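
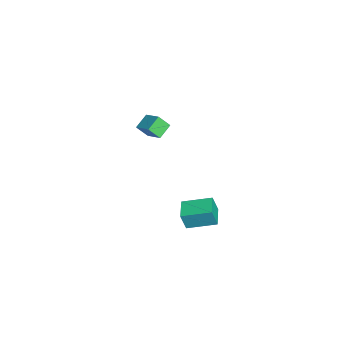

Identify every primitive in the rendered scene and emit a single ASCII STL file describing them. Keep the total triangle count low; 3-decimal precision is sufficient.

solid 
facet normal -0.700 0.550 0.455
outer loop
vertex -4.844 -4.053 1.773
vertex -3.902 -3.382 2.41
vertex -4.811 -3.417 1.055
endloop
endfacet
facet normal -0.714 -0.508 -0.482
outer loop
vertex -4.098 -3.978 0.59
vertex -4.844 -4.053 1.773
vertex -4.811 -3.417 1.055
endloop
endfacet
facet normal -0.700 0.550 0.456
outer loop
vertex -4.811 -3.417 1.055
vertex -3.902 -3.382 2.41
vertex -3.87 -2.746 1.692
endloop
endfacet
facet normal 0.034 0.663 -0.748
outer loop
vertex -3.87 -2.746 1.692
vertex -4.098 -3.978 0.59
vertex -4.811 -3.417 1.055
endloop
endfacet
facet normal -0.034 -0.663 0.748
outer loop
vertex -4.844 -4.053 1.773
vertex -3.189 -3.943 1.945
vertex -3.902 -3.382 2.41
endloop
endfacet
facet normal -0.713 -0.508 -0.482
outer loop
vertex -4.13 -4.614 1.308
vertex -4.844 -4.053 1.773
vertex -4.098 -3.978 0.59
endloop
endfacet
facet normal -0.034 -0.663 0.748
outer loop
vertex -4.13 -4.614 1.308
vertex -3.189 -3.943 1.945
vertex -4.844 -4.053 1.773
endloop
endfacet
facet normal 0.714 0.508 0.482
outer loop
vertex -3.902 -3.382 2.41
vertex -3.189 -3.943 1.945
vertex -3.87 -2.746 1.692
endloop
endfacet
facet normal 0.034 0.663 -0.748
outer loop
vertex -3.156 -3.307 1.227
vertex -4.098 -3.978 0.59
vertex -3.87 -2.746 1.692
endloop
endfacet
facet normal 0.713 0.508 0.483
outer loop
vertex -3.87 -2.746 1.692
vertex -3.189 -3.943 1.945
vertex -3.156 -3.307 1.227
endloop
endfacet
facet normal 0.700 -0.550 -0.456
outer loop
vertex -3.156 -3.307 1.227
vertex -4.13 -4.614 1.308
vertex -4.098 -3.978 0.59
endloop
endfacet
facet normal 0.700 -0.550 -0.455
outer loop
vertex -3.189 -3.943 1.945
vertex -4.13 -4.614 1.308
vertex -3.156 -3.307 1.227
endloop
endfacet
facet normal -0.994 0.063 0.087
outer loop
vertex 2.766 -2.267 1.237
vertex 2.906 -0.664 1.682
vertex 2.691 -1.962 0.161
endloop
endfacet
facet normal -0.083 -0.960 -0.266
outer loop
vertex 3.874 -2.036 0.058
vertex 2.766 -2.267 1.237
vertex 2.691 -1.962 0.161
endloop
endfacet
facet normal -0.994 0.063 0.087
outer loop
vertex 2.691 -1.962 0.161
vertex 2.906 -0.664 1.682
vertex 2.831 -0.358 0.607
endloop
endfacet
facet normal -0.067 0.273 -0.960
outer loop
vertex 2.831 -0.358 0.607
vertex 3.874 -2.036 0.058
vertex 2.691 -1.962 0.161
endloop
endfacet
facet normal 0.067 -0.272 0.960
outer loop
vertex 2.766 -2.267 1.237
vertex 4.089 -0.738 1.579
vertex 2.906 -0.664 1.682
endloop
endfacet
facet normal -0.084 -0.960 -0.267
outer loop
vertex 3.949 -2.342 1.133
vertex 2.766 -2.267 1.237
vertex 3.874 -2.036 0.058
endloop
endfacet
facet normal 0.067 -0.273 0.960
outer loop
vertex 3.949 -2.342 1.133
vertex 4.089 -0.738 1.579
vertex 2.766 -2.267 1.237
endloop
endfacet
facet normal 0.083 0.960 0.267
outer loop
vertex 2.906 -0.664 1.682
vertex 4.089 -0.738 1.579
vertex 2.831 -0.358 0.607
endloop
endfacet
facet normal -0.067 0.272 -0.960
outer loop
vertex 4.014 -0.433 0.503
vertex 3.874 -2.036 0.058
vertex 2.831 -0.358 0.607
endloop
endfacet
facet normal 0.084 0.960 0.266
outer loop
vertex 2.831 -0.358 0.607
vertex 4.089 -0.738 1.579
vertex 4.014 -0.433 0.503
endloop
endfacet
facet normal 0.994 -0.063 -0.087
outer loop
vertex 4.014 -0.433 0.503
vertex 3.949 -2.342 1.133
vertex 3.874 -2.036 0.058
endloop
endfacet
facet normal 0.994 -0.063 -0.087
outer loop
vertex 4.089 -0.738 1.579
vertex 3.949 -2.342 1.133
vertex 4.014 -0.433 0.503
endloop
endfacet

endsolid


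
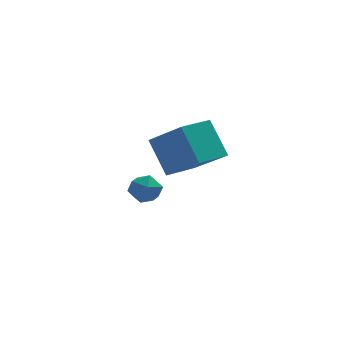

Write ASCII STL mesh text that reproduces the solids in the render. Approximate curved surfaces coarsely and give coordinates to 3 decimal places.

solid 
facet normal 0.051 0.998 0.035
outer loop
vertex -1.488 3.931 -2.181
vertex -1.658 3.918 -1.562
vertex -1.038 3.892 -1.725
endloop
endfacet
facet normal 0.512 0.736 -0.442
outer loop
vertex -1.488 3.931 -2.181
vertex -1.038 3.892 -1.725
vertex -0.988 3.537 -2.258
endloop
endfacet
facet normal 0.141 0.359 -0.923
outer loop
vertex -1.488 3.931 -2.181
vertex -0.988 3.537 -2.258
vertex -1.577 3.344 -2.423
endloop
endfacet
facet normal -0.548 0.388 -0.741
outer loop
vertex -1.488 3.931 -2.181
vertex -1.577 3.344 -2.423
vertex -1.991 3.58 -1.993
endloop
endfacet
facet normal -0.603 0.784 -0.149
outer loop
vertex -1.488 3.931 -2.181
vertex -1.991 3.58 -1.993
vertex -1.658 3.918 -1.562
endloop
endfacet
facet normal 0.952 0.288 -0.102
outer loop
vertex -0.988 3.537 -2.258
vertex -1.038 3.892 -1.725
vertex -0.849 3.28 -1.687
endloop
endfacet
facet normal 0.206 0.712 0.671
outer loop
vertex -1.038 3.892 -1.725
vertex -1.658 3.918 -1.562
vertex -1.263 3.516 -1.257
endloop
endfacet
facet normal -0.853 0.366 0.372
outer loop
vertex -1.658 3.918 -1.562
vertex -1.991 3.58 -1.993
vertex -1.852 3.323 -1.422
endloop
endfacet
facet normal -0.763 -0.272 -0.586
outer loop
vertex -1.991 3.58 -1.993
vertex -1.577 3.344 -2.423
vertex -1.802 2.968 -1.955
endloop
endfacet
facet normal 0.352 -0.322 -0.879
outer loop
vertex -1.577 3.344 -2.423
vertex -0.988 3.537 -2.258
vertex -1.182 2.942 -2.118
endloop
endfacet
facet normal 0.548 -0.388 0.741
outer loop
vertex -1.352 2.929 -1.499
vertex -0.849 3.28 -1.687
vertex -1.263 3.516 -1.257
endloop
endfacet
facet normal -0.141 -0.359 0.923
outer loop
vertex -1.352 2.929 -1.499
vertex -1.263 3.516 -1.257
vertex -1.852 3.323 -1.422
endloop
endfacet
facet normal -0.512 -0.736 0.442
outer loop
vertex -1.352 2.929 -1.499
vertex -1.852 3.323 -1.422
vertex -1.802 2.968 -1.955
endloop
endfacet
facet normal -0.051 -0.998 -0.035
outer loop
vertex -1.352 2.929 -1.499
vertex -1.802 2.968 -1.955
vertex -1.182 2.942 -2.118
endloop
endfacet
facet normal 0.603 -0.784 0.149
outer loop
vertex -1.352 2.929 -1.499
vertex -1.182 2.942 -2.118
vertex -0.849 3.28 -1.687
endloop
endfacet
facet normal 0.763 0.272 0.586
outer loop
vertex -1.263 3.516 -1.257
vertex -0.849 3.28 -1.687
vertex -1.038 3.892 -1.725
endloop
endfacet
facet normal -0.352 0.322 0.879
outer loop
vertex -1.852 3.323 -1.422
vertex -1.263 3.516 -1.257
vertex -1.658 3.918 -1.562
endloop
endfacet
facet normal -0.952 -0.288 0.102
outer loop
vertex -1.802 2.968 -1.955
vertex -1.852 3.323 -1.422
vertex -1.991 3.58 -1.993
endloop
endfacet
facet normal -0.206 -0.712 -0.671
outer loop
vertex -1.182 2.942 -2.118
vertex -1.802 2.968 -1.955
vertex -1.577 3.344 -2.423
endloop
endfacet
facet normal 0.853 -0.366 -0.372
outer loop
vertex -0.849 3.28 -1.687
vertex -1.182 2.942 -2.118
vertex -0.988 3.537 -2.258
endloop
endfacet
facet normal -0.556 0.577 -0.598
outer loop
vertex -1.401 0.609 1.777
vertex -0.492 1.386 1.682
vertex -0.902 -0.117 0.613
endloop
endfacet
facet normal -0.758 -0.648 0.079
outer loop
vertex 0.032 -1.086 1.618
vertex -1.401 0.609 1.777
vertex -0.902 -0.117 0.613
endloop
endfacet
facet normal -0.556 0.577 -0.598
outer loop
vertex -0.902 -0.117 0.613
vertex -0.492 1.386 1.682
vertex 0.007 0.661 0.518
endloop
endfacet
facet normal 0.342 -0.497 -0.797
outer loop
vertex 0.007 0.661 0.518
vertex 0.032 -1.086 1.618
vertex -0.902 -0.117 0.613
endloop
endfacet
facet normal -0.342 0.497 0.797
outer loop
vertex -1.401 0.609 1.777
vertex 0.442 0.417 2.687
vertex -0.492 1.386 1.682
endloop
endfacet
facet normal -0.758 -0.648 0.079
outer loop
vertex -0.467 -0.361 2.782
vertex -1.401 0.609 1.777
vertex 0.032 -1.086 1.618
endloop
endfacet
facet normal -0.342 0.497 0.798
outer loop
vertex -0.467 -0.361 2.782
vertex 0.442 0.417 2.687
vertex -1.401 0.609 1.777
endloop
endfacet
facet normal 0.757 0.648 -0.079
outer loop
vertex -0.492 1.386 1.682
vertex 0.442 0.417 2.687
vertex 0.007 0.661 0.518
endloop
endfacet
facet normal 0.342 -0.497 -0.797
outer loop
vertex 0.941 -0.309 1.523
vertex 0.032 -1.086 1.618
vertex 0.007 0.661 0.518
endloop
endfacet
facet normal 0.758 0.648 -0.079
outer loop
vertex 0.007 0.661 0.518
vertex 0.442 0.417 2.687
vertex 0.941 -0.309 1.523
endloop
endfacet
facet normal 0.556 -0.577 0.598
outer loop
vertex 0.941 -0.309 1.523
vertex -0.467 -0.361 2.782
vertex 0.032 -1.086 1.618
endloop
endfacet
facet normal 0.556 -0.577 0.598
outer loop
vertex 0.442 0.417 2.687
vertex -0.467 -0.361 2.782
vertex 0.941 -0.309 1.523
endloop
endfacet

endsolid


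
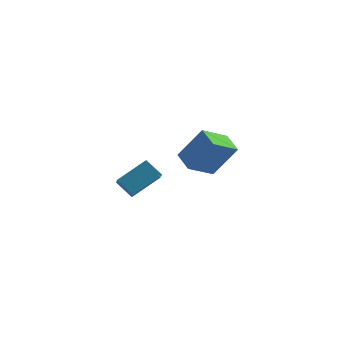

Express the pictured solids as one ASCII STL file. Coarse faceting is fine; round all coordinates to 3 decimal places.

solid 
facet normal -0.612 0.741 0.276
outer loop
vertex 0.348 3.69 2.107
vertex 1.293 4.779 1.283
vertex -0.766 3.392 0.437
endloop
endfacet
facet normal -0.569 -0.656 0.497
outer loop
vertex -0.013 2.481 0.097
vertex 0.348 3.69 2.107
vertex -0.766 3.392 0.437
endloop
endfacet
facet normal -0.613 0.740 0.277
outer loop
vertex -0.766 3.392 0.437
vertex 1.293 4.779 1.283
vertex 0.178 4.481 -0.387
endloop
endfacet
facet normal -0.549 -0.147 -0.823
outer loop
vertex 0.178 4.481 -0.387
vertex -0.013 2.481 0.097
vertex -0.766 3.392 0.437
endloop
endfacet
facet normal 0.549 0.146 0.823
outer loop
vertex 0.348 3.69 2.107
vertex 2.046 3.868 0.943
vertex 1.293 4.779 1.283
endloop
endfacet
facet normal -0.569 -0.656 0.497
outer loop
vertex 1.102 2.779 1.767
vertex 0.348 3.69 2.107
vertex -0.013 2.481 0.097
endloop
endfacet
facet normal 0.549 0.147 0.823
outer loop
vertex 1.102 2.779 1.767
vertex 2.046 3.868 0.943
vertex 0.348 3.69 2.107
endloop
endfacet
facet normal 0.569 0.656 -0.497
outer loop
vertex 1.293 4.779 1.283
vertex 2.046 3.868 0.943
vertex 0.178 4.481 -0.387
endloop
endfacet
facet normal -0.549 -0.147 -0.823
outer loop
vertex 0.932 3.57 -0.727
vertex -0.013 2.481 0.097
vertex 0.178 4.481 -0.387
endloop
endfacet
facet normal 0.569 0.656 -0.496
outer loop
vertex 0.178 4.481 -0.387
vertex 2.046 3.868 0.943
vertex 0.932 3.57 -0.727
endloop
endfacet
facet normal 0.612 -0.741 -0.277
outer loop
vertex 0.932 3.57 -0.727
vertex 1.102 2.779 1.767
vertex -0.013 2.481 0.097
endloop
endfacet
facet normal 0.613 -0.740 -0.277
outer loop
vertex 2.046 3.868 0.943
vertex 1.102 2.779 1.767
vertex 0.932 3.57 -0.727
endloop
endfacet
facet normal -0.626 -0.580 -0.522
outer loop
vertex -1.909 -2.681 1.922
vertex -2.408 -1.173 0.844
vertex -1.115 -2.914 1.229
endloop
endfacet
facet normal 0.260 -0.785 0.562
outer loop
vertex -0.052 -1.927 2.116
vertex -1.909 -2.681 1.922
vertex -1.115 -2.914 1.229
endloop
endfacet
facet normal -0.626 -0.580 -0.521
outer loop
vertex -1.115 -2.914 1.229
vertex -2.408 -1.173 0.844
vertex -1.614 -1.406 0.15
endloop
endfacet
facet normal 0.736 -0.216 -0.642
outer loop
vertex -1.614 -1.406 0.15
vertex -0.052 -1.927 2.116
vertex -1.115 -2.914 1.229
endloop
endfacet
facet normal -0.736 0.215 0.642
outer loop
vertex -1.909 -2.681 1.922
vertex -1.345 -0.186 1.731
vertex -2.408 -1.173 0.844
endloop
endfacet
facet normal 0.260 -0.785 0.561
outer loop
vertex -0.846 -1.694 2.81
vertex -1.909 -2.681 1.922
vertex -0.052 -1.927 2.116
endloop
endfacet
facet normal -0.736 0.216 0.642
outer loop
vertex -0.846 -1.694 2.81
vertex -1.345 -0.186 1.731
vertex -1.909 -2.681 1.922
endloop
endfacet
facet normal -0.260 0.785 -0.562
outer loop
vertex -2.408 -1.173 0.844
vertex -1.345 -0.186 1.731
vertex -1.614 -1.406 0.15
endloop
endfacet
facet normal 0.736 -0.215 -0.642
outer loop
vertex -0.551 -0.419 1.038
vertex -0.052 -1.927 2.116
vertex -1.614 -1.406 0.15
endloop
endfacet
facet normal -0.260 0.785 -0.562
outer loop
vertex -1.614 -1.406 0.15
vertex -1.345 -0.186 1.731
vertex -0.551 -0.419 1.038
endloop
endfacet
facet normal 0.626 0.580 0.521
outer loop
vertex -0.551 -0.419 1.038
vertex -0.846 -1.694 2.81
vertex -0.052 -1.927 2.116
endloop
endfacet
facet normal 0.626 0.580 0.522
outer loop
vertex -1.345 -0.186 1.731
vertex -0.846 -1.694 2.81
vertex -0.551 -0.419 1.038
endloop
endfacet

endsolid


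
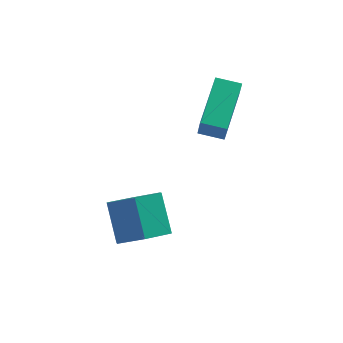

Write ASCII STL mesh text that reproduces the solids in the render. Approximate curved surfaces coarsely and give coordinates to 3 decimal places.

solid 
facet normal 0.177 -0.711 -0.680
outer loop
vertex -1.071 -3.111 -1.539
vertex -1.908 -3.57 -1.277
vertex -1.921 -2.888 -1.994
endloop
endfacet
facet normal 0.480 0.666 -0.571
outer loop
vertex -1.071 -3.111 -1.539
vertex -1.921 -2.888 -1.994
vertex -1.335 -2.051 -0.525
endloop
endfacet
facet normal 0.480 0.666 -0.571
outer loop
vertex -1.335 -2.051 -0.525
vertex -1.921 -2.888 -1.994
vertex -2.186 -1.828 -0.981
endloop
endfacet
facet normal -0.178 0.712 0.680
outer loop
vertex -1.335 -2.051 -0.525
vertex -2.186 -1.828 -0.981
vertex -2.172 -2.51 -0.263
endloop
endfacet
facet normal 0.177 -0.711 -0.680
outer loop
vertex -1.921 -2.888 -1.994
vertex -1.908 -3.57 -1.277
vertex -2.758 -3.347 -1.732
endloop
endfacet
facet normal -0.504 0.528 -0.684
outer loop
vertex -1.921 -2.888 -1.994
vertex -2.758 -3.347 -1.732
vertex -2.186 -1.828 -0.981
endloop
endfacet
facet normal -0.504 0.528 -0.684
outer loop
vertex -2.186 -1.828 -0.981
vertex -2.758 -3.347 -1.732
vertex -3.023 -2.287 -0.718
endloop
endfacet
facet normal -0.177 0.712 0.680
outer loop
vertex -2.186 -1.828 -0.981
vertex -3.023 -2.287 -0.718
vertex -2.172 -2.51 -0.263
endloop
endfacet
facet normal 0.177 -0.711 -0.680
outer loop
vertex -2.758 -3.347 -1.732
vertex -1.908 -3.57 -1.277
vertex -2.745 -4.029 -1.015
endloop
endfacet
facet normal -0.984 -0.138 -0.113
outer loop
vertex -2.758 -3.347 -1.732
vertex -2.745 -4.029 -1.015
vertex -3.023 -2.287 -0.718
endloop
endfacet
facet normal -0.984 -0.138 -0.112
outer loop
vertex -3.023 -2.287 -0.718
vertex -2.745 -4.029 -1.015
vertex -3.009 -2.969 -0.001
endloop
endfacet
facet normal -0.177 0.711 0.680
outer loop
vertex -3.023 -2.287 -0.718
vertex -3.009 -2.969 -0.001
vertex -2.172 -2.51 -0.263
endloop
endfacet
facet normal 0.178 -0.712 -0.680
outer loop
vertex -2.745 -4.029 -1.015
vertex -1.908 -3.57 -1.277
vertex -1.894 -4.252 -0.559
endloop
endfacet
facet normal -0.480 -0.666 0.571
outer loop
vertex -2.745 -4.029 -1.015
vertex -1.894 -4.252 -0.559
vertex -3.009 -2.969 -0.001
endloop
endfacet
facet normal -0.480 -0.666 0.571
outer loop
vertex -3.009 -2.969 -0.001
vertex -1.894 -4.252 -0.559
vertex -2.159 -3.192 0.454
endloop
endfacet
facet normal -0.177 0.711 0.680
outer loop
vertex -3.009 -2.969 -0.001
vertex -2.159 -3.192 0.454
vertex -2.172 -2.51 -0.263
endloop
endfacet
facet normal 0.177 -0.712 -0.680
outer loop
vertex -1.894 -4.252 -0.559
vertex -1.908 -3.57 -1.277
vertex -1.057 -3.793 -0.822
endloop
endfacet
facet normal 0.504 -0.527 0.684
outer loop
vertex -1.894 -4.252 -0.559
vertex -1.057 -3.793 -0.822
vertex -2.159 -3.192 0.454
endloop
endfacet
facet normal 0.504 -0.528 0.684
outer loop
vertex -2.159 -3.192 0.454
vertex -1.057 -3.793 -0.822
vertex -1.322 -2.733 0.192
endloop
endfacet
facet normal -0.177 0.711 0.680
outer loop
vertex -2.159 -3.192 0.454
vertex -1.322 -2.733 0.192
vertex -2.172 -2.51 -0.263
endloop
endfacet
facet normal 0.177 -0.711 -0.680
outer loop
vertex -1.057 -3.793 -0.822
vertex -1.908 -3.57 -1.277
vertex -1.071 -3.111 -1.539
endloop
endfacet
facet normal 0.984 0.138 0.112
outer loop
vertex -1.057 -3.793 -0.822
vertex -1.071 -3.111 -1.539
vertex -1.322 -2.733 0.192
endloop
endfacet
facet normal 0.984 0.137 0.113
outer loop
vertex -1.322 -2.733 0.192
vertex -1.071 -3.111 -1.539
vertex -1.335 -2.051 -0.525
endloop
endfacet
facet normal -0.177 0.711 0.680
outer loop
vertex -1.322 -2.733 0.192
vertex -1.335 -2.051 -0.525
vertex -2.172 -2.51 -0.263
endloop
endfacet
facet normal -0.951 0.266 0.160
outer loop
vertex -0.031 -1.066 2.067
vertex 0.567 0.689 2.701
vertex -0.084 -0.735 1.199
endloop
endfacet
facet normal -0.305 -0.896 -0.323
outer loop
vertex 0.753 -0.969 1.059
vertex -0.031 -1.066 2.067
vertex -0.084 -0.735 1.199
endloop
endfacet
facet normal -0.951 0.266 0.160
outer loop
vertex -0.084 -0.735 1.199
vertex 0.567 0.689 2.701
vertex 0.514 1.021 1.834
endloop
endfacet
facet normal -0.056 0.356 -0.933
outer loop
vertex 0.514 1.021 1.834
vertex 0.753 -0.969 1.059
vertex -0.084 -0.735 1.199
endloop
endfacet
facet normal 0.056 -0.356 0.933
outer loop
vertex -0.031 -1.066 2.067
vertex 1.404 0.455 2.561
vertex 0.567 0.689 2.701
endloop
endfacet
facet normal -0.306 -0.895 -0.324
outer loop
vertex 0.806 -1.301 1.926
vertex -0.031 -1.066 2.067
vertex 0.753 -0.969 1.059
endloop
endfacet
facet normal 0.057 -0.357 0.933
outer loop
vertex 0.806 -1.301 1.926
vertex 1.404 0.455 2.561
vertex -0.031 -1.066 2.067
endloop
endfacet
facet normal 0.305 0.896 0.324
outer loop
vertex 0.567 0.689 2.701
vertex 1.404 0.455 2.561
vertex 0.514 1.021 1.834
endloop
endfacet
facet normal -0.057 0.356 -0.933
outer loop
vertex 1.351 0.786 1.693
vertex 0.753 -0.969 1.059
vertex 0.514 1.021 1.834
endloop
endfacet
facet normal 0.306 0.896 0.323
outer loop
vertex 0.514 1.021 1.834
vertex 1.404 0.455 2.561
vertex 1.351 0.786 1.693
endloop
endfacet
facet normal 0.951 -0.266 -0.160
outer loop
vertex 1.351 0.786 1.693
vertex 0.806 -1.301 1.926
vertex 0.753 -0.969 1.059
endloop
endfacet
facet normal 0.951 -0.266 -0.160
outer loop
vertex 1.404 0.455 2.561
vertex 0.806 -1.301 1.926
vertex 1.351 0.786 1.693
endloop
endfacet

endsolid


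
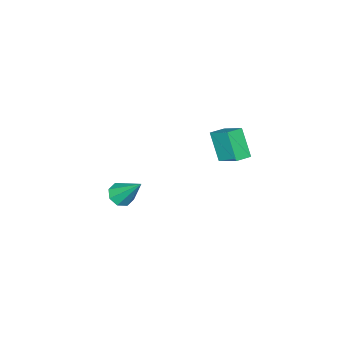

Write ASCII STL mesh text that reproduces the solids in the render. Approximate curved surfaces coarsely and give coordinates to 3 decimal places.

solid 
facet normal 0.114 -0.605 -0.788
outer loop
vertex 4.361 0.418 -1.912
vertex 3.815 0.011 -1.679
vertex 3.874 0.584 -2.11
endloop
endfacet
facet normal 0.401 0.882 -0.248
outer loop
vertex 4.361 0.418 -1.912
vertex 3.874 0.584 -2.11
vertex 3.565 1.329 0.039
endloop
endfacet
facet normal 0.114 -0.605 -0.788
outer loop
vertex 3.874 0.584 -2.11
vertex 3.815 0.011 -1.679
vertex 3.352 0.415 -2.056
endloop
endfacet
facet normal -0.321 0.880 -0.351
outer loop
vertex 3.874 0.584 -2.11
vertex 3.352 0.415 -2.056
vertex 3.565 1.329 0.039
endloop
endfacet
facet normal 0.115 -0.604 -0.789
outer loop
vertex 3.352 0.415 -2.056
vertex 3.815 0.011 -1.679
vertex 3.102 0.008 -1.781
endloop
endfacet
facet normal -0.879 0.464 -0.113
outer loop
vertex 3.352 0.415 -2.056
vertex 3.102 0.008 -1.781
vertex 3.565 1.329 0.039
endloop
endfacet
facet normal 0.115 -0.605 -0.788
outer loop
vertex 3.102 0.008 -1.781
vertex 3.815 0.011 -1.679
vertex 3.269 -0.396 -1.446
endloop
endfacet
facet normal -0.938 -0.119 0.325
outer loop
vertex 3.102 0.008 -1.781
vertex 3.269 -0.396 -1.446
vertex 3.565 1.329 0.039
endloop
endfacet
facet normal 0.114 -0.604 -0.789
outer loop
vertex 3.269 -0.396 -1.446
vertex 3.815 0.011 -1.679
vertex 3.755 -0.563 -1.248
endloop
endfacet
facet normal -0.470 -0.528 0.707
outer loop
vertex 3.269 -0.396 -1.446
vertex 3.755 -0.563 -1.248
vertex 3.565 1.329 0.039
endloop
endfacet
facet normal 0.115 -0.604 -0.789
outer loop
vertex 3.755 -0.563 -1.248
vertex 3.815 0.011 -1.679
vertex 4.277 -0.393 -1.302
endloop
endfacet
facet normal 0.255 -0.526 0.811
outer loop
vertex 3.755 -0.563 -1.248
vertex 4.277 -0.393 -1.302
vertex 3.565 1.329 0.039
endloop
endfacet
facet normal 0.113 -0.605 -0.788
outer loop
vertex 4.277 -0.393 -1.302
vertex 3.815 0.011 -1.679
vertex 4.527 0.013 -1.578
endloop
endfacet
facet normal 0.812 -0.110 0.573
outer loop
vertex 4.277 -0.393 -1.302
vertex 4.527 0.013 -1.578
vertex 3.565 1.329 0.039
endloop
endfacet
facet normal 0.114 -0.604 -0.789
outer loop
vertex 4.527 0.013 -1.578
vertex 3.815 0.011 -1.679
vertex 4.361 0.418 -1.912
endloop
endfacet
facet normal 0.872 0.470 0.136
outer loop
vertex 4.527 0.013 -1.578
vertex 4.361 0.418 -1.912
vertex 3.565 1.329 0.039
endloop
endfacet
facet normal -0.989 0.105 -0.102
outer loop
vertex -3.839 -1.398 -1.853
vertex -3.8 0.037 -0.75
vertex -3.58 -0.323 -3.261
endloop
endfacet
facet normal -0.022 -0.793 -0.609
outer loop
vertex -2.7 -0.417 -3.17
vertex -3.839 -1.398 -1.853
vertex -3.58 -0.323 -3.261
endloop
endfacet
facet normal -0.989 0.105 -0.102
outer loop
vertex -3.58 -0.323 -3.261
vertex -3.8 0.037 -0.75
vertex -3.541 1.112 -2.158
endloop
endfacet
facet normal 0.145 0.600 -0.786
outer loop
vertex -3.541 1.112 -2.158
vertex -2.7 -0.417 -3.17
vertex -3.58 -0.323 -3.261
endloop
endfacet
facet normal -0.145 -0.600 0.786
outer loop
vertex -3.839 -1.398 -1.853
vertex -2.92 -0.057 -0.659
vertex -3.8 0.037 -0.75
endloop
endfacet
facet normal -0.022 -0.793 -0.609
outer loop
vertex -2.959 -1.492 -1.762
vertex -3.839 -1.398 -1.853
vertex -2.7 -0.417 -3.17
endloop
endfacet
facet normal -0.145 -0.600 0.786
outer loop
vertex -2.959 -1.492 -1.762
vertex -2.92 -0.057 -0.659
vertex -3.839 -1.398 -1.853
endloop
endfacet
facet normal 0.022 0.793 0.609
outer loop
vertex -3.8 0.037 -0.75
vertex -2.92 -0.057 -0.659
vertex -3.541 1.112 -2.158
endloop
endfacet
facet normal 0.145 0.600 -0.786
outer loop
vertex -2.661 1.018 -2.067
vertex -2.7 -0.417 -3.17
vertex -3.541 1.112 -2.158
endloop
endfacet
facet normal 0.022 0.793 0.609
outer loop
vertex -3.541 1.112 -2.158
vertex -2.92 -0.057 -0.659
vertex -2.661 1.018 -2.067
endloop
endfacet
facet normal 0.989 -0.105 0.102
outer loop
vertex -2.661 1.018 -2.067
vertex -2.959 -1.492 -1.762
vertex -2.7 -0.417 -3.17
endloop
endfacet
facet normal 0.989 -0.105 0.102
outer loop
vertex -2.92 -0.057 -0.659
vertex -2.959 -1.492 -1.762
vertex -2.661 1.018 -2.067
endloop
endfacet

endsolid


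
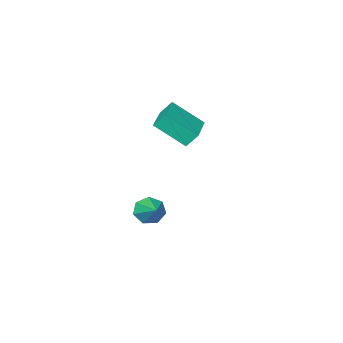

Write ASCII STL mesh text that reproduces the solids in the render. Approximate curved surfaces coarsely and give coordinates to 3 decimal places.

solid 
facet normal -0.345 -0.817 -0.462
outer loop
vertex -1.178 -4.267 -2.345
vertex -1.609 -3.813 -2.826
vertex -0.869 -4.07 -2.924
endloop
endfacet
facet normal 0.892 -0.102 0.441
outer loop
vertex -1.178 -4.267 -2.345
vertex -0.869 -4.07 -2.924
vertex -1.091 -2.587 -2.134
endloop
endfacet
facet normal -0.345 -0.818 -0.461
outer loop
vertex -0.869 -4.07 -2.924
vertex -1.609 -3.813 -2.826
vertex -1.118 -3.68 -3.43
endloop
endfacet
facet normal 0.930 0.271 -0.248
outer loop
vertex -0.869 -4.07 -2.924
vertex -1.118 -3.68 -3.43
vertex -1.091 -2.587 -2.134
endloop
endfacet
facet normal -0.346 -0.817 -0.461
outer loop
vertex -1.118 -3.68 -3.43
vertex -1.609 -3.813 -2.826
vertex -1.736 -3.389 -3.481
endloop
endfacet
facet normal 0.381 0.703 -0.601
outer loop
vertex -1.118 -3.68 -3.43
vertex -1.736 -3.389 -3.481
vertex -1.091 -2.587 -2.134
endloop
endfacet
facet normal -0.345 -0.817 -0.462
outer loop
vertex -1.736 -3.389 -3.481
vertex -1.609 -3.813 -2.826
vertex -2.26 -3.418 -3.038
endloop
endfacet
facet normal -0.346 0.870 -0.352
outer loop
vertex -1.736 -3.389 -3.481
vertex -2.26 -3.418 -3.038
vertex -1.091 -2.587 -2.134
endloop
endfacet
facet normal -0.346 -0.817 -0.461
outer loop
vertex -2.26 -3.418 -3.038
vertex -1.609 -3.813 -2.826
vertex -2.293 -3.744 -2.436
endloop
endfacet
facet normal -0.699 0.645 0.311
outer loop
vertex -2.26 -3.418 -3.038
vertex -2.293 -3.744 -2.436
vertex -1.091 -2.587 -2.134
endloop
endfacet
facet normal -0.346 -0.817 -0.462
outer loop
vertex -2.293 -3.744 -2.436
vertex -1.609 -3.813 -2.826
vertex -1.811 -4.122 -2.128
endloop
endfacet
facet normal -0.413 0.197 0.889
outer loop
vertex -2.293 -3.744 -2.436
vertex -1.811 -4.122 -2.128
vertex -1.091 -2.587 -2.134
endloop
endfacet
facet normal -0.345 -0.817 -0.462
outer loop
vertex -1.811 -4.122 -2.128
vertex -1.609 -3.813 -2.826
vertex -1.178 -4.267 -2.345
endloop
endfacet
facet normal 0.294 -0.134 0.946
outer loop
vertex -1.811 -4.122 -2.128
vertex -1.178 -4.267 -2.345
vertex -1.091 -2.587 -2.134
endloop
endfacet
facet normal -0.722 -0.690 -0.051
outer loop
vertex -2.656 -3.472 3.91
vertex -3.623 -2.373 2.746
vertex -2.257 -3.84 3.231
endloop
endfacet
facet normal 0.517 -0.588 0.622
outer loop
vertex -0.797 -2.447 3.334
vertex -2.656 -3.472 3.91
vertex -2.257 -3.84 3.231
endloop
endfacet
facet normal -0.722 -0.690 -0.052
outer loop
vertex -2.257 -3.84 3.231
vertex -3.623 -2.373 2.746
vertex -3.223 -2.741 2.067
endloop
endfacet
facet normal 0.459 -0.424 -0.781
outer loop
vertex -3.223 -2.741 2.067
vertex -0.797 -2.447 3.334
vertex -2.257 -3.84 3.231
endloop
endfacet
facet normal -0.459 0.423 0.781
outer loop
vertex -2.656 -3.472 3.91
vertex -2.163 -0.98 2.849
vertex -3.623 -2.373 2.746
endloop
endfacet
facet normal 0.517 -0.587 0.623
outer loop
vertex -1.197 -2.079 4.013
vertex -2.656 -3.472 3.91
vertex -0.797 -2.447 3.334
endloop
endfacet
facet normal -0.459 0.423 0.781
outer loop
vertex -1.197 -2.079 4.013
vertex -2.163 -0.98 2.849
vertex -2.656 -3.472 3.91
endloop
endfacet
facet normal -0.517 0.588 -0.623
outer loop
vertex -3.623 -2.373 2.746
vertex -2.163 -0.98 2.849
vertex -3.223 -2.741 2.067
endloop
endfacet
facet normal 0.459 -0.423 -0.781
outer loop
vertex -1.764 -1.348 2.17
vertex -0.797 -2.447 3.334
vertex -3.223 -2.741 2.067
endloop
endfacet
facet normal -0.517 0.588 -0.622
outer loop
vertex -3.223 -2.741 2.067
vertex -2.163 -0.98 2.849
vertex -1.764 -1.348 2.17
endloop
endfacet
facet normal 0.722 0.690 0.051
outer loop
vertex -1.764 -1.348 2.17
vertex -1.197 -2.079 4.013
vertex -0.797 -2.447 3.334
endloop
endfacet
facet normal 0.723 0.689 0.051
outer loop
vertex -2.163 -0.98 2.849
vertex -1.197 -2.079 4.013
vertex -1.764 -1.348 2.17
endloop
endfacet

endsolid


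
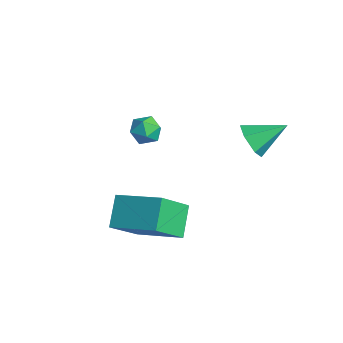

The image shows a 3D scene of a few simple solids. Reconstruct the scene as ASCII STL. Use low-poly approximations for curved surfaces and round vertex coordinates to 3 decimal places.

solid 
facet normal -0.577 0.489 0.654
outer loop
vertex -0.467 -2.832 -1.563
vertex 1.097 -1.799 -0.956
vertex -0.825 -1.535 -2.848
endloop
endfacet
facet normal -0.794 -0.524 -0.308
outer loop
vertex -0.017 -2.221 -3.764
vertex -0.467 -2.832 -1.563
vertex -0.825 -1.535 -2.848
endloop
endfacet
facet normal -0.576 0.490 0.654
outer loop
vertex -0.825 -1.535 -2.848
vertex 1.097 -1.799 -0.956
vertex 0.74 -0.503 -2.242
endloop
endfacet
facet normal -0.192 0.697 -0.691
outer loop
vertex 0.74 -0.503 -2.242
vertex -0.017 -2.221 -3.764
vertex -0.825 -1.535 -2.848
endloop
endfacet
facet normal 0.192 -0.697 0.691
outer loop
vertex -0.467 -2.832 -1.563
vertex 1.905 -2.485 -1.872
vertex 1.097 -1.799 -0.956
endloop
endfacet
facet normal -0.794 -0.524 -0.308
outer loop
vertex 0.34 -3.517 -2.478
vertex -0.467 -2.832 -1.563
vertex -0.017 -2.221 -3.764
endloop
endfacet
facet normal 0.192 -0.697 0.691
outer loop
vertex 0.34 -3.517 -2.478
vertex 1.905 -2.485 -1.872
vertex -0.467 -2.832 -1.563
endloop
endfacet
facet normal 0.794 0.524 0.308
outer loop
vertex 1.097 -1.799 -0.956
vertex 1.905 -2.485 -1.872
vertex 0.74 -0.503 -2.242
endloop
endfacet
facet normal -0.192 0.697 -0.691
outer loop
vertex 1.547 -1.188 -3.157
vertex -0.017 -2.221 -3.764
vertex 0.74 -0.503 -2.242
endloop
endfacet
facet normal 0.794 0.524 0.308
outer loop
vertex 0.74 -0.503 -2.242
vertex 1.905 -2.485 -1.872
vertex 1.547 -1.188 -3.157
endloop
endfacet
facet normal 0.577 -0.490 -0.654
outer loop
vertex 1.547 -1.188 -3.157
vertex 0.34 -3.517 -2.478
vertex -0.017 -2.221 -3.764
endloop
endfacet
facet normal 0.576 -0.489 -0.655
outer loop
vertex 1.905 -2.485 -1.872
vertex 0.34 -3.517 -2.478
vertex 1.547 -1.188 -3.157
endloop
endfacet
facet normal -0.291 -0.831 -0.473
outer loop
vertex 2.419 1.451 0.961
vertex 1.926 1.299 1.532
vertex 1.699 1.721 0.93
endloop
endfacet
facet normal 0.302 0.736 -0.606
outer loop
vertex 2.419 1.451 0.961
vertex 1.699 1.721 0.93
vertex 2.354 2.521 2.228
endloop
endfacet
facet normal -0.291 -0.831 -0.473
outer loop
vertex 1.699 1.721 0.93
vertex 1.926 1.299 1.532
vertex 1.206 1.569 1.501
endloop
endfacet
facet normal -0.527 0.816 -0.237
outer loop
vertex 1.699 1.721 0.93
vertex 1.206 1.569 1.501
vertex 2.354 2.521 2.228
endloop
endfacet
facet normal -0.292 -0.832 -0.472
outer loop
vertex 1.206 1.569 1.501
vertex 1.926 1.299 1.532
vertex 1.433 1.147 2.104
endloop
endfacet
facet normal -0.709 0.424 0.564
outer loop
vertex 1.206 1.569 1.501
vertex 1.433 1.147 2.104
vertex 2.354 2.521 2.228
endloop
endfacet
facet normal -0.292 -0.832 -0.472
outer loop
vertex 1.433 1.147 2.104
vertex 1.926 1.299 1.532
vertex 2.153 0.877 2.135
endloop
endfacet
facet normal -0.061 -0.049 0.997
outer loop
vertex 1.433 1.147 2.104
vertex 2.153 0.877 2.135
vertex 2.354 2.521 2.228
endloop
endfacet
facet normal -0.291 -0.832 -0.473
outer loop
vertex 2.153 0.877 2.135
vertex 1.926 1.299 1.532
vertex 2.646 1.029 1.564
endloop
endfacet
facet normal 0.767 -0.129 0.628
outer loop
vertex 2.153 0.877 2.135
vertex 2.646 1.029 1.564
vertex 2.354 2.521 2.228
endloop
endfacet
facet normal -0.291 -0.832 -0.473
outer loop
vertex 2.646 1.029 1.564
vertex 1.926 1.299 1.532
vertex 2.419 1.451 0.961
endloop
endfacet
facet normal 0.949 0.263 -0.173
outer loop
vertex 2.646 1.029 1.564
vertex 2.419 1.451 0.961
vertex 2.354 2.521 2.228
endloop
endfacet
facet normal -0.539 0.836 0.102
outer loop
vertex -2.502 0.124 -0.474
vertex -3.085 -0.252 -0.476
vertex -2.762 -0.117 0.123
endloop
endfacet
facet normal 0.101 0.907 0.410
outer loop
vertex -2.502 0.124 -0.474
vertex -2.762 -0.117 0.123
vertex -2.078 -0.141 0.008
endloop
endfacet
facet normal 0.598 0.796 -0.089
outer loop
vertex -2.502 0.124 -0.474
vertex -2.078 -0.141 0.008
vertex -1.979 -0.29 -0.663
endloop
endfacet
facet normal 0.266 0.658 -0.705
outer loop
vertex -2.502 0.124 -0.474
vertex -1.979 -0.29 -0.663
vertex -2.601 -0.359 -0.962
endloop
endfacet
facet normal -0.438 0.682 -0.586
outer loop
vertex -2.502 0.124 -0.474
vertex -2.601 -0.359 -0.962
vertex -3.085 -0.252 -0.476
endloop
endfacet
facet normal 0.166 0.394 0.904
outer loop
vertex -2.078 -0.141 0.008
vertex -2.762 -0.117 0.123
vertex -2.399 -0.681 0.302
endloop
endfacet
facet normal -0.870 0.279 0.406
outer loop
vertex -2.762 -0.117 0.123
vertex -3.085 -0.252 -0.476
vertex -3.021 -0.75 0.003
endloop
endfacet
facet normal -0.705 0.033 -0.709
outer loop
vertex -3.085 -0.252 -0.476
vertex -2.601 -0.359 -0.962
vertex -2.922 -0.899 -0.668
endloop
endfacet
facet normal 0.434 -0.007 -0.901
outer loop
vertex -2.601 -0.359 -0.962
vertex -1.979 -0.29 -0.663
vertex -2.238 -0.923 -0.783
endloop
endfacet
facet normal 0.972 0.217 0.095
outer loop
vertex -1.979 -0.29 -0.663
vertex -2.078 -0.141 0.008
vertex -1.915 -0.788 -0.184
endloop
endfacet
facet normal -0.266 -0.658 0.705
outer loop
vertex -2.498 -1.164 -0.186
vertex -2.399 -0.681 0.302
vertex -3.021 -0.75 0.003
endloop
endfacet
facet normal -0.598 -0.796 0.089
outer loop
vertex -2.498 -1.164 -0.186
vertex -3.021 -0.75 0.003
vertex -2.922 -0.899 -0.668
endloop
endfacet
facet normal -0.101 -0.907 -0.410
outer loop
vertex -2.498 -1.164 -0.186
vertex -2.922 -0.899 -0.668
vertex -2.238 -0.923 -0.783
endloop
endfacet
facet normal 0.539 -0.836 -0.102
outer loop
vertex -2.498 -1.164 -0.186
vertex -2.238 -0.923 -0.783
vertex -1.915 -0.788 -0.184
endloop
endfacet
facet normal 0.438 -0.682 0.586
outer loop
vertex -2.498 -1.164 -0.186
vertex -1.915 -0.788 -0.184
vertex -2.399 -0.681 0.302
endloop
endfacet
facet normal -0.434 0.007 0.901
outer loop
vertex -3.021 -0.75 0.003
vertex -2.399 -0.681 0.302
vertex -2.762 -0.117 0.123
endloop
endfacet
facet normal -0.972 -0.217 -0.095
outer loop
vertex -2.922 -0.899 -0.668
vertex -3.021 -0.75 0.003
vertex -3.085 -0.252 -0.476
endloop
endfacet
facet normal -0.166 -0.394 -0.904
outer loop
vertex -2.238 -0.923 -0.783
vertex -2.922 -0.899 -0.668
vertex -2.601 -0.359 -0.962
endloop
endfacet
facet normal 0.870 -0.279 -0.406
outer loop
vertex -1.915 -0.788 -0.184
vertex -2.238 -0.923 -0.783
vertex -1.979 -0.29 -0.663
endloop
endfacet
facet normal 0.705 -0.033 0.709
outer loop
vertex -2.399 -0.681 0.302
vertex -1.915 -0.788 -0.184
vertex -2.078 -0.141 0.008
endloop
endfacet

endsolid


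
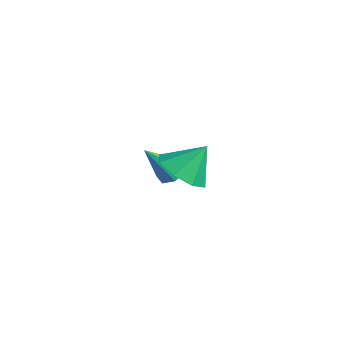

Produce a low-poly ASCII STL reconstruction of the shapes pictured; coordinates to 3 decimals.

solid 
facet normal -0.204 -0.588 -0.782
outer loop
vertex 4.37 0.649 1.944
vertex 3.706 0.35 2.342
vertex 3.844 0.987 1.827
endloop
endfacet
facet normal 0.548 0.835 -0.049
outer loop
vertex 4.37 0.649 1.944
vertex 3.844 0.987 1.827
vertex 3.934 1.01 3.218
endloop
endfacet
facet normal -0.204 -0.588 -0.782
outer loop
vertex 3.844 0.987 1.827
vertex 3.706 0.35 2.342
vertex 3.238 0.951 2.012
endloop
endfacet
facet normal -0.063 0.998 -0.012
outer loop
vertex 3.844 0.987 1.827
vertex 3.238 0.951 2.012
vertex 3.934 1.01 3.218
endloop
endfacet
facet normal -0.204 -0.588 -0.782
outer loop
vertex 3.238 0.951 2.012
vertex 3.706 0.35 2.342
vertex 2.905 0.564 2.39
endloop
endfacet
facet normal -0.567 0.771 0.290
outer loop
vertex 3.238 0.951 2.012
vertex 2.905 0.564 2.39
vertex 3.934 1.01 3.218
endloop
endfacet
facet normal -0.204 -0.588 -0.782
outer loop
vertex 2.905 0.564 2.39
vertex 3.706 0.35 2.342
vertex 3.042 0.051 2.74
endloop
endfacet
facet normal -0.673 0.286 0.682
outer loop
vertex 2.905 0.564 2.39
vertex 3.042 0.051 2.74
vertex 3.934 1.01 3.218
endloop
endfacet
facet normal -0.204 -0.588 -0.783
outer loop
vertex 3.042 0.051 2.74
vertex 3.706 0.35 2.342
vertex 3.567 -0.286 2.856
endloop
endfacet
facet normal -0.316 -0.171 0.933
outer loop
vertex 3.042 0.051 2.74
vertex 3.567 -0.286 2.856
vertex 3.934 1.01 3.218
endloop
endfacet
facet normal -0.202 -0.588 -0.783
outer loop
vertex 3.567 -0.286 2.856
vertex 3.706 0.35 2.342
vertex 4.174 -0.25 2.672
endloop
endfacet
facet normal 0.292 -0.333 0.897
outer loop
vertex 3.567 -0.286 2.856
vertex 4.174 -0.25 2.672
vertex 3.934 1.01 3.218
endloop
endfacet
facet normal -0.204 -0.589 -0.782
outer loop
vertex 4.174 -0.25 2.672
vertex 3.706 0.35 2.342
vertex 4.506 0.137 2.294
endloop
endfacet
facet normal 0.798 -0.105 0.593
outer loop
vertex 4.174 -0.25 2.672
vertex 4.506 0.137 2.294
vertex 3.934 1.01 3.218
endloop
endfacet
facet normal -0.204 -0.589 -0.782
outer loop
vertex 4.506 0.137 2.294
vertex 3.706 0.35 2.342
vertex 4.37 0.649 1.944
endloop
endfacet
facet normal 0.903 0.378 0.202
outer loop
vertex 4.506 0.137 2.294
vertex 4.37 0.649 1.944
vertex 3.934 1.01 3.218
endloop
endfacet
facet normal 0.118 0.598 -0.793
outer loop
vertex 0.818 2.443 -0.096
vertex 0.344 2.274 -0.294
vertex 0.442 2.691 0.035
endloop
endfacet
facet normal 0.517 0.377 0.769
outer loop
vertex 0.818 2.443 -0.096
vertex 0.442 2.691 0.035
vertex 0.176 1.426 0.834
endloop
endfacet
facet normal 0.119 0.598 -0.793
outer loop
vertex 0.442 2.691 0.035
vertex 0.344 2.274 -0.294
vertex -0.007 2.625 -0.082
endloop
endfacet
facet normal -0.285 0.554 0.782
outer loop
vertex 0.442 2.691 0.035
vertex -0.007 2.625 -0.082
vertex 0.176 1.426 0.834
endloop
endfacet
facet normal 0.117 0.597 -0.794
outer loop
vertex -0.007 2.625 -0.082
vertex 0.344 2.274 -0.294
vertex -0.191 2.294 -0.358
endloop
endfacet
facet normal -0.901 0.168 0.400
outer loop
vertex -0.007 2.625 -0.082
vertex -0.191 2.294 -0.358
vertex 0.176 1.426 0.834
endloop
endfacet
facet normal 0.117 0.597 -0.794
outer loop
vertex -0.191 2.294 -0.358
vertex 0.344 2.274 -0.294
vertex 0.027 1.948 -0.586
endloop
endfacet
facet normal -0.868 -0.489 -0.089
outer loop
vertex -0.191 2.294 -0.358
vertex 0.027 1.948 -0.586
vertex 0.176 1.426 0.834
endloop
endfacet
facet normal 0.119 0.596 -0.794
outer loop
vertex 0.027 1.948 -0.586
vertex 0.344 2.274 -0.294
vertex 0.485 1.847 -0.593
endloop
endfacet
facet normal -0.209 -0.925 -0.318
outer loop
vertex 0.027 1.948 -0.586
vertex 0.485 1.847 -0.593
vertex 0.176 1.426 0.834
endloop
endfacet
facet normal 0.120 0.596 -0.794
outer loop
vertex 0.485 1.847 -0.593
vertex 0.344 2.274 -0.294
vertex 0.836 2.067 -0.375
endloop
endfacet
facet normal 0.577 -0.809 -0.114
outer loop
vertex 0.485 1.847 -0.593
vertex 0.836 2.067 -0.375
vertex 0.176 1.426 0.834
endloop
endfacet
facet normal 0.120 0.595 -0.795
outer loop
vertex 0.836 2.067 -0.375
vertex 0.344 2.274 -0.294
vertex 0.818 2.443 -0.096
endloop
endfacet
facet normal 0.900 -0.231 0.369
outer loop
vertex 0.836 2.067 -0.375
vertex 0.818 2.443 -0.096
vertex 0.176 1.426 0.834
endloop
endfacet

endsolid


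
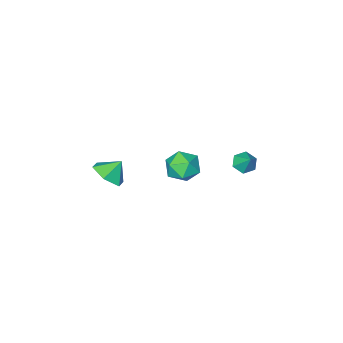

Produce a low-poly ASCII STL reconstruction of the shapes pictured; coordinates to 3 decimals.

solid 
facet normal -0.186 -0.644 -0.742
outer loop
vertex -2.943 1.509 -2.022
vertex -3.33 1.12 -1.588
vertex -3.629 1.633 -1.958
endloop
endfacet
facet normal 0.149 0.956 -0.252
outer loop
vertex -2.943 1.509 -2.022
vertex -3.629 1.633 -1.958
vertex -3.11 1.88 -0.712
endloop
endfacet
facet normal -0.186 -0.644 -0.742
outer loop
vertex -3.629 1.633 -1.958
vertex -3.33 1.12 -1.588
vertex -4.016 1.244 -1.524
endloop
endfacet
facet normal -0.637 0.762 0.114
outer loop
vertex -3.629 1.633 -1.958
vertex -4.016 1.244 -1.524
vertex -3.11 1.88 -0.712
endloop
endfacet
facet normal -0.186 -0.645 -0.742
outer loop
vertex -4.016 1.244 -1.524
vertex -3.33 1.12 -1.588
vertex -3.717 0.731 -1.153
endloop
endfacet
facet normal -0.702 0.100 0.705
outer loop
vertex -4.016 1.244 -1.524
vertex -3.717 0.731 -1.153
vertex -3.11 1.88 -0.712
endloop
endfacet
facet normal -0.186 -0.645 -0.742
outer loop
vertex -3.717 0.731 -1.153
vertex -3.33 1.12 -1.588
vertex -3.031 0.607 -1.217
endloop
endfacet
facet normal 0.020 -0.368 0.930
outer loop
vertex -3.717 0.731 -1.153
vertex -3.031 0.607 -1.217
vertex -3.11 1.88 -0.712
endloop
endfacet
facet normal -0.186 -0.645 -0.742
outer loop
vertex -3.031 0.607 -1.217
vertex -3.33 1.12 -1.588
vertex -2.644 0.996 -1.652
endloop
endfacet
facet normal 0.808 -0.173 0.564
outer loop
vertex -3.031 0.607 -1.217
vertex -2.644 0.996 -1.652
vertex -3.11 1.88 -0.712
endloop
endfacet
facet normal -0.186 -0.644 -0.742
outer loop
vertex -2.644 0.996 -1.652
vertex -3.33 1.12 -1.588
vertex -2.943 1.509 -2.022
endloop
endfacet
facet normal 0.872 0.489 -0.027
outer loop
vertex -2.644 0.996 -1.652
vertex -2.943 1.509 -2.022
vertex -3.11 1.88 -0.712
endloop
endfacet
facet normal 0.373 0.107 0.922
outer loop
vertex -0.371 0.313 -0.656
vertex -0.457 -0.724 -0.501
vertex 0.427 -0.325 -0.905
endloop
endfacet
facet normal 0.634 0.605 0.482
outer loop
vertex -0.371 0.313 -0.656
vertex 0.427 -0.325 -0.905
vertex 0.164 0.464 -1.549
endloop
endfacet
facet normal 0.084 0.973 0.215
outer loop
vertex -0.371 0.313 -0.656
vertex 0.164 0.464 -1.549
vertex -0.884 0.553 -1.542
endloop
endfacet
facet normal -0.517 0.702 0.490
outer loop
vertex -0.371 0.313 -0.656
vertex -0.884 0.553 -1.542
vertex -1.268 -0.181 -0.895
endloop
endfacet
facet normal -0.338 0.166 0.926
outer loop
vertex -0.371 0.313 -0.656
vertex -1.268 -0.181 -0.895
vertex -0.457 -0.724 -0.501
endloop
endfacet
facet normal 0.960 0.273 -0.058
outer loop
vertex 0.164 0.464 -1.549
vertex 0.427 -0.325 -0.905
vertex 0.408 -0.479 -1.945
endloop
endfacet
facet normal 0.539 -0.533 0.652
outer loop
vertex 0.427 -0.325 -0.905
vertex -0.457 -0.724 -0.501
vertex 0.024 -1.213 -1.298
endloop
endfacet
facet normal -0.612 -0.436 0.660
outer loop
vertex -0.457 -0.724 -0.501
vertex -1.268 -0.181 -0.895
vertex -1.024 -1.124 -1.291
endloop
endfacet
facet normal -0.902 0.430 -0.047
outer loop
vertex -1.268 -0.181 -0.895
vertex -0.884 0.553 -1.542
vertex -1.287 -0.335 -1.935
endloop
endfacet
facet normal 0.070 0.869 -0.490
outer loop
vertex -0.884 0.553 -1.542
vertex 0.164 0.464 -1.549
vertex -0.403 0.064 -2.339
endloop
endfacet
facet normal 0.517 -0.702 -0.490
outer loop
vertex -0.489 -0.973 -2.184
vertex 0.408 -0.479 -1.945
vertex 0.024 -1.213 -1.298
endloop
endfacet
facet normal -0.084 -0.973 -0.215
outer loop
vertex -0.489 -0.973 -2.184
vertex 0.024 -1.213 -1.298
vertex -1.024 -1.124 -1.291
endloop
endfacet
facet normal -0.634 -0.605 -0.482
outer loop
vertex -0.489 -0.973 -2.184
vertex -1.024 -1.124 -1.291
vertex -1.287 -0.335 -1.935
endloop
endfacet
facet normal -0.373 -0.107 -0.922
outer loop
vertex -0.489 -0.973 -2.184
vertex -1.287 -0.335 -1.935
vertex -0.403 0.064 -2.339
endloop
endfacet
facet normal 0.338 -0.166 -0.926
outer loop
vertex -0.489 -0.973 -2.184
vertex -0.403 0.064 -2.339
vertex 0.408 -0.479 -1.945
endloop
endfacet
facet normal 0.902 -0.430 0.047
outer loop
vertex 0.024 -1.213 -1.298
vertex 0.408 -0.479 -1.945
vertex 0.427 -0.325 -0.905
endloop
endfacet
facet normal -0.070 -0.869 0.490
outer loop
vertex -1.024 -1.124 -1.291
vertex 0.024 -1.213 -1.298
vertex -0.457 -0.724 -0.501
endloop
endfacet
facet normal -0.960 -0.273 0.058
outer loop
vertex -1.287 -0.335 -1.935
vertex -1.024 -1.124 -1.291
vertex -1.268 -0.181 -0.895
endloop
endfacet
facet normal -0.539 0.533 -0.652
outer loop
vertex -0.403 0.064 -2.339
vertex -1.287 -0.335 -1.935
vertex -0.884 0.553 -1.542
endloop
endfacet
facet normal 0.612 0.436 -0.660
outer loop
vertex 0.408 -0.479 -1.945
vertex -0.403 0.064 -2.339
vertex 0.164 0.464 -1.549
endloop
endfacet
facet normal 0.646 -0.177 -0.742
outer loop
vertex 4.531 -1.196 0.421
vertex 3.859 -0.828 -0.252
vertex 4.534 -0.203 0.187
endloop
endfacet
facet normal 0.195 0.224 0.955
outer loop
vertex 4.531 -1.196 0.421
vertex 4.534 -0.203 0.187
vertex 3.141 -0.632 0.572
endloop
endfacet
facet normal 0.647 -0.177 -0.742
outer loop
vertex 4.534 -0.203 0.187
vertex 3.859 -0.828 -0.252
vertex 3.862 0.164 -0.486
endloop
endfacet
facet normal -0.102 0.827 0.553
outer loop
vertex 4.534 -0.203 0.187
vertex 3.862 0.164 -0.486
vertex 3.141 -0.632 0.572
endloop
endfacet
facet normal 0.646 -0.177 -0.743
outer loop
vertex 3.862 0.164 -0.486
vertex 3.859 -0.828 -0.252
vertex 3.186 -0.461 -0.925
endloop
endfacet
facet normal -0.699 0.713 0.060
outer loop
vertex 3.862 0.164 -0.486
vertex 3.186 -0.461 -0.925
vertex 3.141 -0.632 0.572
endloop
endfacet
facet normal 0.646 -0.177 -0.743
outer loop
vertex 3.186 -0.461 -0.925
vertex 3.859 -0.828 -0.252
vertex 3.183 -1.454 -0.691
endloop
endfacet
facet normal -1.000 -0.004 -0.031
outer loop
vertex 3.186 -0.461 -0.925
vertex 3.183 -1.454 -0.691
vertex 3.141 -0.632 0.572
endloop
endfacet
facet normal 0.646 -0.177 -0.743
outer loop
vertex 3.183 -1.454 -0.691
vertex 3.859 -0.828 -0.252
vertex 3.856 -1.821 -0.018
endloop
endfacet
facet normal -0.703 -0.607 0.372
outer loop
vertex 3.183 -1.454 -0.691
vertex 3.856 -1.821 -0.018
vertex 3.141 -0.632 0.572
endloop
endfacet
facet normal 0.646 -0.177 -0.742
outer loop
vertex 3.856 -1.821 -0.018
vertex 3.859 -0.828 -0.252
vertex 4.531 -1.196 0.421
endloop
endfacet
facet normal -0.106 -0.492 0.864
outer loop
vertex 3.856 -1.821 -0.018
vertex 4.531 -1.196 0.421
vertex 3.141 -0.632 0.572
endloop
endfacet

endsolid


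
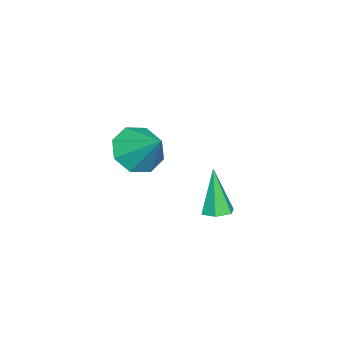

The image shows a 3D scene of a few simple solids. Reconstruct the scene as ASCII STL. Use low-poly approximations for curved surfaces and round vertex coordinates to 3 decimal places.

solid 
facet normal -0.342 -0.678 -0.650
outer loop
vertex -2.059 -2.654 0.462
vertex -2.897 -2.76 1.014
vertex -2.618 -2.166 0.247
endloop
endfacet
facet normal 0.690 0.657 -0.303
outer loop
vertex -2.059 -2.654 0.462
vertex -2.618 -2.166 0.247
vertex -2.323 -1.62 2.106
endloop
endfacet
facet normal -0.341 -0.679 -0.650
outer loop
vertex -2.618 -2.166 0.247
vertex -2.897 -2.76 1.014
vertex -3.342 -2.026 0.481
endloop
endfacet
facet normal 0.089 0.952 -0.294
outer loop
vertex -2.618 -2.166 0.247
vertex -3.342 -2.026 0.481
vertex -2.323 -1.62 2.106
endloop
endfacet
facet normal -0.342 -0.679 -0.650
outer loop
vertex -3.342 -2.026 0.481
vertex -2.897 -2.76 1.014
vertex -3.805 -2.316 1.028
endloop
endfacet
facet normal -0.467 0.881 0.072
outer loop
vertex -3.342 -2.026 0.481
vertex -3.805 -2.316 1.028
vertex -2.323 -1.62 2.106
endloop
endfacet
facet normal -0.342 -0.679 -0.649
outer loop
vertex -3.805 -2.316 1.028
vertex -2.897 -2.76 1.014
vertex -3.736 -2.866 1.567
endloop
endfacet
facet normal -0.652 0.488 0.581
outer loop
vertex -3.805 -2.316 1.028
vertex -3.736 -2.866 1.567
vertex -2.323 -1.62 2.106
endloop
endfacet
facet normal -0.342 -0.679 -0.649
outer loop
vertex -3.736 -2.866 1.567
vertex -2.897 -2.76 1.014
vertex -3.176 -3.354 1.782
endloop
endfacet
facet normal -0.357 0.001 0.934
outer loop
vertex -3.736 -2.866 1.567
vertex -3.176 -3.354 1.782
vertex -2.323 -1.62 2.106
endloop
endfacet
facet normal -0.343 -0.679 -0.649
outer loop
vertex -3.176 -3.354 1.782
vertex -2.897 -2.76 1.014
vertex -2.453 -3.494 1.547
endloop
endfacet
facet normal 0.244 -0.293 0.925
outer loop
vertex -3.176 -3.354 1.782
vertex -2.453 -3.494 1.547
vertex -2.323 -1.62 2.106
endloop
endfacet
facet normal -0.342 -0.679 -0.650
outer loop
vertex -2.453 -3.494 1.547
vertex -2.897 -2.76 1.014
vertex -1.99 -3.204 1.0
endloop
endfacet
facet normal 0.799 -0.222 0.559
outer loop
vertex -2.453 -3.494 1.547
vertex -1.99 -3.204 1.0
vertex -2.323 -1.62 2.106
endloop
endfacet
facet normal -0.342 -0.679 -0.650
outer loop
vertex -1.99 -3.204 1.0
vertex -2.897 -2.76 1.014
vertex -2.059 -2.654 0.462
endloop
endfacet
facet normal 0.984 0.172 0.050
outer loop
vertex -1.99 -3.204 1.0
vertex -2.059 -2.654 0.462
vertex -2.323 -1.62 2.106
endloop
endfacet
facet normal 0.215 0.188 -0.958
outer loop
vertex 0.382 1.035 1.057
vertex -0.012 1.404 1.041
vertex 0.488 1.55 1.182
endloop
endfacet
facet normal 0.869 -0.278 0.409
outer loop
vertex 0.382 1.035 1.057
vertex 0.488 1.55 1.182
vertex -0.388 1.076 2.719
endloop
endfacet
facet normal 0.216 0.187 -0.958
outer loop
vertex 0.488 1.55 1.182
vertex -0.012 1.404 1.041
vertex 0.094 1.918 1.165
endloop
endfacet
facet normal 0.571 0.635 0.521
outer loop
vertex 0.488 1.55 1.182
vertex 0.094 1.918 1.165
vertex -0.388 1.076 2.719
endloop
endfacet
facet normal 0.213 0.187 -0.959
outer loop
vertex 0.094 1.918 1.165
vertex -0.012 1.404 1.041
vertex -0.407 1.772 1.025
endloop
endfacet
facet normal -0.352 0.864 0.359
outer loop
vertex 0.094 1.918 1.165
vertex -0.407 1.772 1.025
vertex -0.388 1.076 2.719
endloop
endfacet
facet normal 0.213 0.187 -0.959
outer loop
vertex -0.407 1.772 1.025
vertex -0.012 1.404 1.041
vertex -0.513 1.258 0.901
endloop
endfacet
facet normal -0.980 0.181 0.086
outer loop
vertex -0.407 1.772 1.025
vertex -0.513 1.258 0.901
vertex -0.388 1.076 2.719
endloop
endfacet
facet normal 0.214 0.187 -0.959
outer loop
vertex -0.513 1.258 0.901
vertex -0.012 1.404 1.041
vertex -0.119 0.889 0.917
endloop
endfacet
facet normal -0.683 -0.730 -0.026
outer loop
vertex -0.513 1.258 0.901
vertex -0.119 0.889 0.917
vertex -0.388 1.076 2.719
endloop
endfacet
facet normal 0.214 0.187 -0.959
outer loop
vertex -0.119 0.889 0.917
vertex -0.012 1.404 1.041
vertex 0.382 1.035 1.057
endloop
endfacet
facet normal 0.242 -0.961 0.136
outer loop
vertex -0.119 0.889 0.917
vertex 0.382 1.035 1.057
vertex -0.388 1.076 2.719
endloop
endfacet

endsolid


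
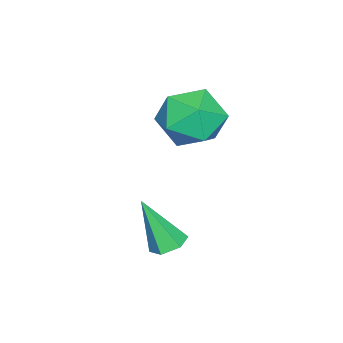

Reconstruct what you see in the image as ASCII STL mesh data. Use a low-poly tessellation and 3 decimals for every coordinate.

solid 
facet normal -0.690 0.599 0.405
outer loop
vertex 0.781 0.208 3.66
vertex -0.016 -0.518 3.376
vertex 0.49 -0.604 4.366
endloop
endfacet
facet normal -0.064 0.668 0.742
outer loop
vertex 0.781 0.208 3.66
vertex 0.49 -0.604 4.366
vertex 1.565 -0.346 4.227
endloop
endfacet
facet normal 0.424 0.867 0.261
outer loop
vertex 0.781 0.208 3.66
vertex 1.565 -0.346 4.227
vertex 1.724 -0.1 3.152
endloop
endfacet
facet normal 0.101 0.923 -0.373
outer loop
vertex 0.781 0.208 3.66
vertex 1.724 -0.1 3.152
vertex 0.748 -0.206 2.626
endloop
endfacet
facet normal -0.588 0.757 -0.284
outer loop
vertex 0.781 0.208 3.66
vertex 0.748 -0.206 2.626
vertex -0.016 -0.518 3.376
endloop
endfacet
facet normal 0.122 0.027 0.992
outer loop
vertex 1.565 -0.346 4.227
vertex 0.49 -0.604 4.366
vertex 1.252 -1.414 4.294
endloop
endfacet
facet normal -0.890 -0.084 0.448
outer loop
vertex 0.49 -0.604 4.366
vertex -0.016 -0.518 3.376
vertex 0.276 -1.52 3.768
endloop
endfacet
facet normal -0.725 0.171 -0.667
outer loop
vertex -0.016 -0.518 3.376
vertex 0.748 -0.206 2.626
vertex 0.435 -1.274 2.693
endloop
endfacet
facet normal 0.389 0.438 -0.810
outer loop
vertex 0.748 -0.206 2.626
vertex 1.724 -0.1 3.152
vertex 1.51 -1.016 2.554
endloop
endfacet
facet normal 0.912 0.350 0.215
outer loop
vertex 1.724 -0.1 3.152
vertex 1.565 -0.346 4.227
vertex 2.016 -1.102 3.544
endloop
endfacet
facet normal -0.101 -0.923 0.373
outer loop
vertex 1.219 -1.828 3.26
vertex 1.252 -1.414 4.294
vertex 0.276 -1.52 3.768
endloop
endfacet
facet normal -0.424 -0.867 -0.261
outer loop
vertex 1.219 -1.828 3.26
vertex 0.276 -1.52 3.768
vertex 0.435 -1.274 2.693
endloop
endfacet
facet normal 0.064 -0.668 -0.742
outer loop
vertex 1.219 -1.828 3.26
vertex 0.435 -1.274 2.693
vertex 1.51 -1.016 2.554
endloop
endfacet
facet normal 0.690 -0.599 -0.405
outer loop
vertex 1.219 -1.828 3.26
vertex 1.51 -1.016 2.554
vertex 2.016 -1.102 3.544
endloop
endfacet
facet normal 0.588 -0.757 0.284
outer loop
vertex 1.219 -1.828 3.26
vertex 2.016 -1.102 3.544
vertex 1.252 -1.414 4.294
endloop
endfacet
facet normal -0.389 -0.438 0.810
outer loop
vertex 0.276 -1.52 3.768
vertex 1.252 -1.414 4.294
vertex 0.49 -0.604 4.366
endloop
endfacet
facet normal -0.912 -0.350 -0.215
outer loop
vertex 0.435 -1.274 2.693
vertex 0.276 -1.52 3.768
vertex -0.016 -0.518 3.376
endloop
endfacet
facet normal -0.122 -0.027 -0.992
outer loop
vertex 1.51 -1.016 2.554
vertex 0.435 -1.274 2.693
vertex 0.748 -0.206 2.626
endloop
endfacet
facet normal 0.890 0.084 -0.448
outer loop
vertex 2.016 -1.102 3.544
vertex 1.51 -1.016 2.554
vertex 1.724 -0.1 3.152
endloop
endfacet
facet normal 0.725 -0.171 0.667
outer loop
vertex 1.252 -1.414 4.294
vertex 2.016 -1.102 3.544
vertex 1.565 -0.346 4.227
endloop
endfacet
facet normal -0.034 0.444 -0.895
outer loop
vertex 4.079 -0.339 0.015
vertex 3.5 -0.369 0.022
vertex 3.769 0.095 0.242
endloop
endfacet
facet normal 0.821 0.351 0.450
outer loop
vertex 4.079 -0.339 0.015
vertex 3.769 0.095 0.242
vertex 3.56 -1.151 1.598
endloop
endfacet
facet normal -0.035 0.444 -0.895
outer loop
vertex 3.769 0.095 0.242
vertex 3.5 -0.369 0.022
vertex 3.19 0.066 0.25
endloop
endfacet
facet normal -0.028 0.738 0.674
outer loop
vertex 3.769 0.095 0.242
vertex 3.19 0.066 0.25
vertex 3.56 -1.151 1.598
endloop
endfacet
facet normal -0.035 0.444 -0.895
outer loop
vertex 3.19 0.066 0.25
vertex 3.5 -0.369 0.022
vertex 2.921 -0.398 0.03
endloop
endfacet
facet normal -0.842 0.265 0.470
outer loop
vertex 3.19 0.066 0.25
vertex 2.921 -0.398 0.03
vertex 3.56 -1.151 1.598
endloop
endfacet
facet normal -0.035 0.445 -0.895
outer loop
vertex 2.921 -0.398 0.03
vertex 3.5 -0.369 0.022
vertex 3.23 -0.833 -0.198
endloop
endfacet
facet normal -0.804 -0.593 0.043
outer loop
vertex 2.921 -0.398 0.03
vertex 3.23 -0.833 -0.198
vertex 3.56 -1.151 1.598
endloop
endfacet
facet normal -0.034 0.444 -0.895
outer loop
vertex 3.23 -0.833 -0.198
vertex 3.5 -0.369 0.022
vertex 3.809 -0.803 -0.205
endloop
endfacet
facet normal 0.049 -0.982 -0.183
outer loop
vertex 3.23 -0.833 -0.198
vertex 3.809 -0.803 -0.205
vertex 3.56 -1.151 1.598
endloop
endfacet
facet normal -0.034 0.444 -0.895
outer loop
vertex 3.809 -0.803 -0.205
vertex 3.5 -0.369 0.022
vertex 4.079 -0.339 0.015
endloop
endfacet
facet normal 0.860 -0.510 0.020
outer loop
vertex 3.809 -0.803 -0.205
vertex 4.079 -0.339 0.015
vertex 3.56 -1.151 1.598
endloop
endfacet

endsolid


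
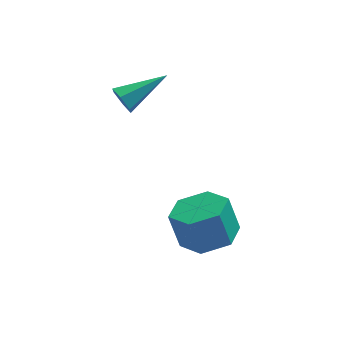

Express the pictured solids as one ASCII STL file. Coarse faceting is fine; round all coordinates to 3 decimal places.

solid 
facet normal -0.847 -0.394 -0.356
outer loop
vertex -2.214 2.097 3.094
vertex -2.466 2.27 3.502
vertex -2.426 2.561 3.085
endloop
endfacet
facet normal 0.546 0.234 -0.804
outer loop
vertex -2.214 2.097 3.094
vertex -2.426 2.561 3.085
vertex -1.134 2.89 4.058
endloop
endfacet
facet normal -0.847 -0.394 -0.356
outer loop
vertex -2.426 2.561 3.085
vertex -2.466 2.27 3.502
vertex -2.678 2.734 3.493
endloop
endfacet
facet normal 0.041 0.929 -0.368
outer loop
vertex -2.426 2.561 3.085
vertex -2.678 2.734 3.493
vertex -1.134 2.89 4.058
endloop
endfacet
facet normal -0.848 -0.394 -0.353
outer loop
vertex -2.678 2.734 3.493
vertex -2.466 2.27 3.502
vertex -2.717 2.444 3.911
endloop
endfacet
facet normal -0.275 0.802 0.531
outer loop
vertex -2.678 2.734 3.493
vertex -2.717 2.444 3.911
vertex -1.134 2.89 4.058
endloop
endfacet
facet normal -0.848 -0.394 -0.353
outer loop
vertex -2.717 2.444 3.911
vertex -2.466 2.27 3.502
vertex -2.505 1.98 3.92
endloop
endfacet
facet normal -0.087 -0.020 0.996
outer loop
vertex -2.717 2.444 3.911
vertex -2.505 1.98 3.92
vertex -1.134 2.89 4.058
endloop
endfacet
facet normal -0.847 -0.396 -0.354
outer loop
vertex -2.505 1.98 3.92
vertex -2.466 2.27 3.502
vertex -2.253 1.806 3.511
endloop
endfacet
facet normal 0.418 -0.714 0.561
outer loop
vertex -2.505 1.98 3.92
vertex -2.253 1.806 3.511
vertex -1.134 2.89 4.058
endloop
endfacet
facet normal -0.847 -0.396 -0.355
outer loop
vertex -2.253 1.806 3.511
vertex -2.466 2.27 3.502
vertex -2.214 2.097 3.094
endloop
endfacet
facet normal 0.735 -0.587 -0.341
outer loop
vertex -2.253 1.806 3.511
vertex -2.214 2.097 3.094
vertex -1.134 2.89 4.058
endloop
endfacet
facet normal 0.265 -0.200 -0.943
outer loop
vertex 0.716 -0.82 0.439
vertex -0.132 -0.999 0.239
vertex 0.18 -0.17 0.151
endloop
endfacet
facet normal 0.753 0.654 0.073
outer loop
vertex 0.716 -0.82 0.439
vertex 0.18 -0.17 0.151
vertex 0.401 -0.582 1.562
endloop
endfacet
facet normal 0.753 0.654 0.073
outer loop
vertex 0.401 -0.582 1.562
vertex 0.18 -0.17 0.151
vertex -0.135 0.068 1.273
endloop
endfacet
facet normal -0.266 0.200 0.943
outer loop
vertex 0.401 -0.582 1.562
vertex -0.135 0.068 1.273
vertex -0.448 -0.761 1.361
endloop
endfacet
facet normal 0.265 -0.200 -0.943
outer loop
vertex 0.18 -0.17 0.151
vertex -0.132 -0.999 0.239
vertex -0.668 -0.349 -0.049
endloop
endfacet
facet normal -0.145 0.959 -0.244
outer loop
vertex 0.18 -0.17 0.151
vertex -0.668 -0.349 -0.049
vertex -0.135 0.068 1.273
endloop
endfacet
facet normal -0.145 0.959 -0.244
outer loop
vertex -0.135 0.068 1.273
vertex -0.668 -0.349 -0.049
vertex -0.983 -0.111 1.073
endloop
endfacet
facet normal -0.265 0.200 0.943
outer loop
vertex -0.135 0.068 1.273
vertex -0.983 -0.111 1.073
vertex -0.448 -0.761 1.361
endloop
endfacet
facet normal 0.265 -0.199 -0.943
outer loop
vertex -0.668 -0.349 -0.049
vertex -0.132 -0.999 0.239
vertex -0.981 -1.178 0.038
endloop
endfacet
facet normal -0.898 0.306 -0.317
outer loop
vertex -0.668 -0.349 -0.049
vertex -0.981 -1.178 0.038
vertex -0.983 -0.111 1.073
endloop
endfacet
facet normal -0.898 0.305 -0.317
outer loop
vertex -0.983 -0.111 1.073
vertex -0.981 -1.178 0.038
vertex -1.296 -0.94 1.161
endloop
endfacet
facet normal -0.265 0.200 0.943
outer loop
vertex -0.983 -0.111 1.073
vertex -1.296 -0.94 1.161
vertex -0.448 -0.761 1.361
endloop
endfacet
facet normal 0.266 -0.200 -0.943
outer loop
vertex -0.981 -1.178 0.038
vertex -0.132 -0.999 0.239
vertex -0.445 -1.828 0.327
endloop
endfacet
facet normal -0.753 -0.654 -0.073
outer loop
vertex -0.981 -1.178 0.038
vertex -0.445 -1.828 0.327
vertex -1.296 -0.94 1.161
endloop
endfacet
facet normal -0.753 -0.654 -0.073
outer loop
vertex -1.296 -0.94 1.161
vertex -0.445 -1.828 0.327
vertex -0.76 -1.59 1.449
endloop
endfacet
facet normal -0.265 0.200 0.943
outer loop
vertex -1.296 -0.94 1.161
vertex -0.76 -1.59 1.449
vertex -0.448 -0.761 1.361
endloop
endfacet
facet normal 0.265 -0.200 -0.943
outer loop
vertex -0.445 -1.828 0.327
vertex -0.132 -0.999 0.239
vertex 0.403 -1.649 0.527
endloop
endfacet
facet normal 0.145 -0.959 0.244
outer loop
vertex -0.445 -1.828 0.327
vertex 0.403 -1.649 0.527
vertex -0.76 -1.59 1.449
endloop
endfacet
facet normal 0.145 -0.959 0.244
outer loop
vertex -0.76 -1.59 1.449
vertex 0.403 -1.649 0.527
vertex 0.088 -1.411 1.649
endloop
endfacet
facet normal -0.265 0.200 0.943
outer loop
vertex -0.76 -1.59 1.449
vertex 0.088 -1.411 1.649
vertex -0.448 -0.761 1.361
endloop
endfacet
facet normal 0.265 -0.200 -0.943
outer loop
vertex 0.403 -1.649 0.527
vertex -0.132 -0.999 0.239
vertex 0.716 -0.82 0.439
endloop
endfacet
facet normal 0.898 -0.305 0.317
outer loop
vertex 0.403 -1.649 0.527
vertex 0.716 -0.82 0.439
vertex 0.088 -1.411 1.649
endloop
endfacet
facet normal 0.898 -0.306 0.317
outer loop
vertex 0.088 -1.411 1.649
vertex 0.716 -0.82 0.439
vertex 0.401 -0.582 1.562
endloop
endfacet
facet normal -0.265 0.199 0.943
outer loop
vertex 0.088 -1.411 1.649
vertex 0.401 -0.582 1.562
vertex -0.448 -0.761 1.361
endloop
endfacet

endsolid


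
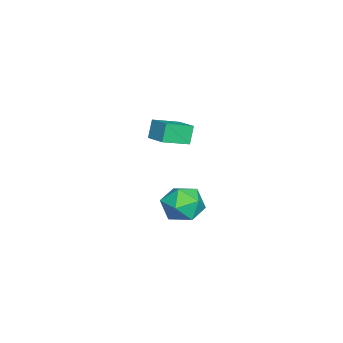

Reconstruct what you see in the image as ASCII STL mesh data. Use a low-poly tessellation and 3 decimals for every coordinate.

solid 
facet normal -0.689 -0.677 -0.257
outer loop
vertex -1.886 0.385 -1.899
vertex -2.663 1.337 -2.323
vertex -1.497 0.317 -2.763
endloop
endfacet
facet normal 0.598 -0.732 0.327
outer loop
vertex -0.677 1.123 -2.457
vertex -1.886 0.385 -1.899
vertex -1.497 0.317 -2.763
endloop
endfacet
facet normal -0.689 -0.677 -0.257
outer loop
vertex -1.497 0.317 -2.763
vertex -2.663 1.337 -2.323
vertex -2.274 1.269 -3.187
endloop
endfacet
facet normal 0.409 -0.071 -0.910
outer loop
vertex -2.274 1.269 -3.187
vertex -0.677 1.123 -2.457
vertex -1.497 0.317 -2.763
endloop
endfacet
facet normal -0.409 0.071 0.910
outer loop
vertex -1.886 0.385 -1.899
vertex -1.843 2.143 -2.017
vertex -2.663 1.337 -2.323
endloop
endfacet
facet normal 0.598 -0.732 0.327
outer loop
vertex -1.066 1.191 -1.593
vertex -1.886 0.385 -1.899
vertex -0.677 1.123 -2.457
endloop
endfacet
facet normal -0.409 0.071 0.910
outer loop
vertex -1.066 1.191 -1.593
vertex -1.843 2.143 -2.017
vertex -1.886 0.385 -1.899
endloop
endfacet
facet normal -0.598 0.732 -0.327
outer loop
vertex -2.663 1.337 -2.323
vertex -1.843 2.143 -2.017
vertex -2.274 1.269 -3.187
endloop
endfacet
facet normal 0.409 -0.071 -0.910
outer loop
vertex -1.454 2.075 -2.881
vertex -0.677 1.123 -2.457
vertex -2.274 1.269 -3.187
endloop
endfacet
facet normal -0.598 0.732 -0.327
outer loop
vertex -2.274 1.269 -3.187
vertex -1.843 2.143 -2.017
vertex -1.454 2.075 -2.881
endloop
endfacet
facet normal 0.689 0.677 0.257
outer loop
vertex -1.454 2.075 -2.881
vertex -1.066 1.191 -1.593
vertex -0.677 1.123 -2.457
endloop
endfacet
facet normal 0.689 0.677 0.257
outer loop
vertex -1.843 2.143 -2.017
vertex -1.066 1.191 -1.593
vertex -1.454 2.075 -2.881
endloop
endfacet
facet normal -0.230 0.901 0.368
outer loop
vertex 2.814 3.732 -3.794
vertex 2.522 3.325 -2.979
vertex 3.434 3.598 -3.078
endloop
endfacet
facet normal 0.312 0.945 -0.093
outer loop
vertex 2.814 3.732 -3.794
vertex 3.434 3.598 -3.078
vertex 3.7 3.421 -3.98
endloop
endfacet
facet normal 0.090 0.688 -0.720
outer loop
vertex 2.814 3.732 -3.794
vertex 3.7 3.421 -3.98
vertex 2.953 3.038 -4.439
endloop
endfacet
facet normal -0.589 0.484 -0.647
outer loop
vertex 2.814 3.732 -3.794
vertex 2.953 3.038 -4.439
vertex 2.225 2.979 -3.821
endloop
endfacet
facet normal -0.788 0.615 0.025
outer loop
vertex 2.814 3.732 -3.794
vertex 2.225 2.979 -3.821
vertex 2.522 3.325 -2.979
endloop
endfacet
facet normal 0.839 0.525 0.144
outer loop
vertex 3.7 3.421 -3.98
vertex 3.434 3.598 -3.078
vertex 3.955 2.821 -3.279
endloop
endfacet
facet normal -0.039 0.454 0.890
outer loop
vertex 3.434 3.598 -3.078
vertex 2.522 3.325 -2.979
vertex 3.227 2.762 -2.661
endloop
endfacet
facet normal -0.942 -0.008 0.336
outer loop
vertex 2.522 3.325 -2.979
vertex 2.225 2.979 -3.821
vertex 2.48 2.379 -3.12
endloop
endfacet
facet normal -0.621 -0.222 -0.752
outer loop
vertex 2.225 2.979 -3.821
vertex 2.953 3.038 -4.439
vertex 2.746 2.202 -4.022
endloop
endfacet
facet normal 0.479 0.109 -0.871
outer loop
vertex 2.953 3.038 -4.439
vertex 3.7 3.421 -3.98
vertex 3.658 2.475 -4.121
endloop
endfacet
facet normal 0.589 -0.484 0.647
outer loop
vertex 3.366 2.068 -3.306
vertex 3.955 2.821 -3.279
vertex 3.227 2.762 -2.661
endloop
endfacet
facet normal -0.090 -0.688 0.720
outer loop
vertex 3.366 2.068 -3.306
vertex 3.227 2.762 -2.661
vertex 2.48 2.379 -3.12
endloop
endfacet
facet normal -0.312 -0.945 0.093
outer loop
vertex 3.366 2.068 -3.306
vertex 2.48 2.379 -3.12
vertex 2.746 2.202 -4.022
endloop
endfacet
facet normal 0.230 -0.901 -0.368
outer loop
vertex 3.366 2.068 -3.306
vertex 2.746 2.202 -4.022
vertex 3.658 2.475 -4.121
endloop
endfacet
facet normal 0.788 -0.615 -0.025
outer loop
vertex 3.366 2.068 -3.306
vertex 3.658 2.475 -4.121
vertex 3.955 2.821 -3.279
endloop
endfacet
facet normal 0.621 0.222 0.752
outer loop
vertex 3.227 2.762 -2.661
vertex 3.955 2.821 -3.279
vertex 3.434 3.598 -3.078
endloop
endfacet
facet normal -0.479 -0.109 0.871
outer loop
vertex 2.48 2.379 -3.12
vertex 3.227 2.762 -2.661
vertex 2.522 3.325 -2.979
endloop
endfacet
facet normal -0.839 -0.525 -0.144
outer loop
vertex 2.746 2.202 -4.022
vertex 2.48 2.379 -3.12
vertex 2.225 2.979 -3.821
endloop
endfacet
facet normal 0.039 -0.454 -0.890
outer loop
vertex 3.658 2.475 -4.121
vertex 2.746 2.202 -4.022
vertex 2.953 3.038 -4.439
endloop
endfacet
facet normal 0.942 0.008 -0.336
outer loop
vertex 3.955 2.821 -3.279
vertex 3.658 2.475 -4.121
vertex 3.7 3.421 -3.98
endloop
endfacet

endsolid


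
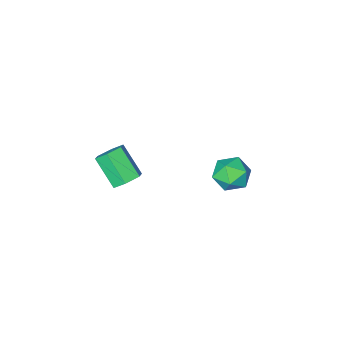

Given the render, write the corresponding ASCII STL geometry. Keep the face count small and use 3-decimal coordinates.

solid 
facet normal -0.915 -0.344 0.211
outer loop
vertex -4.812 -0.902 -4.03
vertex -4.48 -1.849 -4.134
vertex -4.442 -1.397 -3.232
endloop
endfacet
facet normal -0.794 0.278 0.541
outer loop
vertex -4.812 -0.902 -4.03
vertex -4.442 -1.397 -3.232
vertex -4.203 -0.427 -3.38
endloop
endfacet
facet normal -0.642 0.765 0.043
outer loop
vertex -4.812 -0.902 -4.03
vertex -4.203 -0.427 -3.38
vertex -4.094 -0.28 -4.372
endloop
endfacet
facet normal -0.669 0.445 -0.595
outer loop
vertex -4.812 -0.902 -4.03
vertex -4.094 -0.28 -4.372
vertex -4.265 -1.159 -4.838
endloop
endfacet
facet normal -0.838 -0.240 -0.491
outer loop
vertex -4.812 -0.902 -4.03
vertex -4.265 -1.159 -4.838
vertex -4.48 -1.849 -4.134
endloop
endfacet
facet normal -0.218 0.199 0.955
outer loop
vertex -4.203 -0.427 -3.38
vertex -4.442 -1.397 -3.232
vertex -3.495 -1.081 -3.082
endloop
endfacet
facet normal -0.414 -0.807 0.422
outer loop
vertex -4.442 -1.397 -3.232
vertex -4.48 -1.849 -4.134
vertex -3.666 -1.96 -3.548
endloop
endfacet
facet normal -0.289 -0.638 -0.714
outer loop
vertex -4.48 -1.849 -4.134
vertex -4.265 -1.159 -4.838
vertex -3.557 -1.813 -4.54
endloop
endfacet
facet normal -0.017 0.471 -0.882
outer loop
vertex -4.265 -1.159 -4.838
vertex -4.094 -0.28 -4.372
vertex -3.318 -0.843 -4.688
endloop
endfacet
facet normal 0.027 0.988 0.149
outer loop
vertex -4.094 -0.28 -4.372
vertex -4.203 -0.427 -3.38
vertex -3.28 -0.391 -3.786
endloop
endfacet
facet normal 0.669 -0.445 0.595
outer loop
vertex -2.948 -1.338 -3.89
vertex -3.495 -1.081 -3.082
vertex -3.666 -1.96 -3.548
endloop
endfacet
facet normal 0.642 -0.765 -0.043
outer loop
vertex -2.948 -1.338 -3.89
vertex -3.666 -1.96 -3.548
vertex -3.557 -1.813 -4.54
endloop
endfacet
facet normal 0.794 -0.278 -0.541
outer loop
vertex -2.948 -1.338 -3.89
vertex -3.557 -1.813 -4.54
vertex -3.318 -0.843 -4.688
endloop
endfacet
facet normal 0.915 0.344 -0.211
outer loop
vertex -2.948 -1.338 -3.89
vertex -3.318 -0.843 -4.688
vertex -3.28 -0.391 -3.786
endloop
endfacet
facet normal 0.838 0.240 0.491
outer loop
vertex -2.948 -1.338 -3.89
vertex -3.28 -0.391 -3.786
vertex -3.495 -1.081 -3.082
endloop
endfacet
facet normal 0.017 -0.471 0.882
outer loop
vertex -3.666 -1.96 -3.548
vertex -3.495 -1.081 -3.082
vertex -4.442 -1.397 -3.232
endloop
endfacet
facet normal -0.027 -0.988 -0.149
outer loop
vertex -3.557 -1.813 -4.54
vertex -3.666 -1.96 -3.548
vertex -4.48 -1.849 -4.134
endloop
endfacet
facet normal 0.218 -0.199 -0.955
outer loop
vertex -3.318 -0.843 -4.688
vertex -3.557 -1.813 -4.54
vertex -4.265 -1.159 -4.838
endloop
endfacet
facet normal 0.414 0.807 -0.422
outer loop
vertex -3.28 -0.391 -3.786
vertex -3.318 -0.843 -4.688
vertex -4.094 -0.28 -4.372
endloop
endfacet
facet normal 0.289 0.638 0.714
outer loop
vertex -3.495 -1.081 -3.082
vertex -3.28 -0.391 -3.786
vertex -4.203 -0.427 -3.38
endloop
endfacet
facet normal -0.101 0.724 -0.683
outer loop
vertex 2.49 -0.903 -1.166
vertex 1.754 -0.935 -1.091
vertex 2.15 -0.478 -0.665
endloop
endfacet
facet normal 0.882 0.382 0.275
outer loop
vertex 2.49 -0.903 -1.166
vertex 2.15 -0.478 -0.665
vertex 2.661 -2.133 -0.005
endloop
endfacet
facet normal 0.883 0.382 0.273
outer loop
vertex 2.661 -2.133 -0.005
vertex 2.15 -0.478 -0.665
vertex 2.322 -1.707 0.496
endloop
endfacet
facet normal 0.102 -0.723 0.684
outer loop
vertex 2.661 -2.133 -0.005
vertex 2.322 -1.707 0.496
vertex 1.926 -2.165 0.071
endloop
endfacet
facet normal -0.101 0.724 -0.683
outer loop
vertex 2.15 -0.478 -0.665
vertex 1.754 -0.935 -1.091
vertex 1.415 -0.509 -0.589
endloop
endfacet
facet normal 0.046 0.689 0.723
outer loop
vertex 2.15 -0.478 -0.665
vertex 1.415 -0.509 -0.589
vertex 2.322 -1.707 0.496
endloop
endfacet
facet normal 0.045 0.689 0.723
outer loop
vertex 2.322 -1.707 0.496
vertex 1.415 -0.509 -0.589
vertex 1.587 -1.739 0.572
endloop
endfacet
facet normal 0.102 -0.723 0.684
outer loop
vertex 2.322 -1.707 0.496
vertex 1.587 -1.739 0.572
vertex 1.926 -2.165 0.071
endloop
endfacet
facet normal -0.102 0.723 -0.683
outer loop
vertex 1.415 -0.509 -0.589
vertex 1.754 -0.935 -1.091
vertex 1.019 -0.967 -1.015
endloop
endfacet
facet normal -0.839 0.307 0.450
outer loop
vertex 1.415 -0.509 -0.589
vertex 1.019 -0.967 -1.015
vertex 1.587 -1.739 0.572
endloop
endfacet
facet normal -0.838 0.308 0.450
outer loop
vertex 1.587 -1.739 0.572
vertex 1.019 -0.967 -1.015
vertex 1.19 -2.197 0.146
endloop
endfacet
facet normal 0.101 -0.723 0.683
outer loop
vertex 1.587 -1.739 0.572
vertex 1.19 -2.197 0.146
vertex 1.926 -2.165 0.071
endloop
endfacet
facet normal -0.102 0.723 -0.684
outer loop
vertex 1.019 -0.967 -1.015
vertex 1.754 -0.935 -1.091
vertex 1.358 -1.393 -1.516
endloop
endfacet
facet normal -0.883 -0.381 -0.274
outer loop
vertex 1.019 -0.967 -1.015
vertex 1.358 -1.393 -1.516
vertex 1.19 -2.197 0.146
endloop
endfacet
facet normal -0.882 -0.383 -0.274
outer loop
vertex 1.19 -2.197 0.146
vertex 1.358 -1.393 -1.516
vertex 1.53 -2.622 -0.355
endloop
endfacet
facet normal 0.101 -0.724 0.683
outer loop
vertex 1.19 -2.197 0.146
vertex 1.53 -2.622 -0.355
vertex 1.926 -2.165 0.071
endloop
endfacet
facet normal -0.102 0.723 -0.684
outer loop
vertex 1.358 -1.393 -1.516
vertex 1.754 -0.935 -1.091
vertex 2.093 -1.361 -1.592
endloop
endfacet
facet normal -0.045 -0.689 -0.723
outer loop
vertex 1.358 -1.393 -1.516
vertex 2.093 -1.361 -1.592
vertex 1.53 -2.622 -0.355
endloop
endfacet
facet normal -0.046 -0.689 -0.723
outer loop
vertex 1.53 -2.622 -0.355
vertex 2.093 -1.361 -1.592
vertex 2.265 -2.591 -0.431
endloop
endfacet
facet normal 0.101 -0.724 0.683
outer loop
vertex 1.53 -2.622 -0.355
vertex 2.265 -2.591 -0.431
vertex 1.926 -2.165 0.071
endloop
endfacet
facet normal -0.101 0.723 -0.683
outer loop
vertex 2.093 -1.361 -1.592
vertex 1.754 -0.935 -1.091
vertex 2.49 -0.903 -1.166
endloop
endfacet
facet normal 0.838 -0.308 -0.450
outer loop
vertex 2.093 -1.361 -1.592
vertex 2.49 -0.903 -1.166
vertex 2.265 -2.591 -0.431
endloop
endfacet
facet normal 0.839 -0.307 -0.449
outer loop
vertex 2.265 -2.591 -0.431
vertex 2.49 -0.903 -1.166
vertex 2.661 -2.133 -0.005
endloop
endfacet
facet normal 0.102 -0.723 0.683
outer loop
vertex 2.265 -2.591 -0.431
vertex 2.661 -2.133 -0.005
vertex 1.926 -2.165 0.071
endloop
endfacet

endsolid
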